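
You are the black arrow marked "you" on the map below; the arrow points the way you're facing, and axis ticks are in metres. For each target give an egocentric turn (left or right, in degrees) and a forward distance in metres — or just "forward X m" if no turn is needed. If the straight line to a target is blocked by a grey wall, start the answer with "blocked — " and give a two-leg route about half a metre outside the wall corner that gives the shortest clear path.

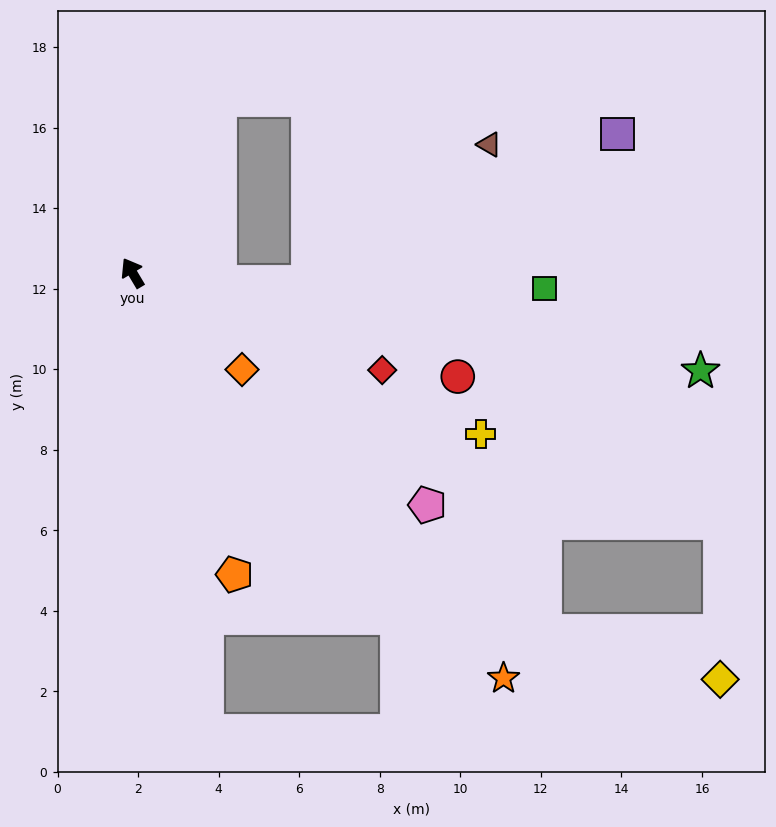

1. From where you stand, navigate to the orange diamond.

turn right 162°, forward 3.6 m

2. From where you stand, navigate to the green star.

turn right 131°, forward 14.3 m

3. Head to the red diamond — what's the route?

turn right 142°, forward 6.7 m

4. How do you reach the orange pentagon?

turn left 168°, forward 7.9 m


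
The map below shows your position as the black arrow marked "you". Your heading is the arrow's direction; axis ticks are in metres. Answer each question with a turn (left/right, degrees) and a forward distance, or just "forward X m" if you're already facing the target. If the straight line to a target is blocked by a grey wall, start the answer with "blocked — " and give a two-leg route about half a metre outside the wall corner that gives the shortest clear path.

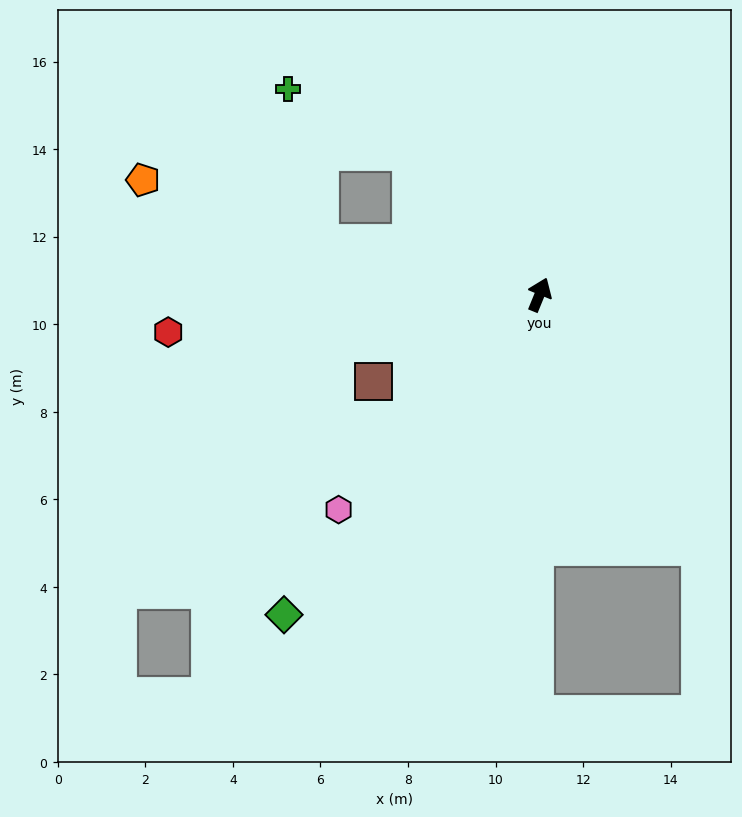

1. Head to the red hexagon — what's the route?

turn left 118°, forward 8.5 m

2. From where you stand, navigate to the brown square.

turn left 140°, forward 4.3 m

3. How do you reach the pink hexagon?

turn left 159°, forward 6.7 m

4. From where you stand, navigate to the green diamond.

turn left 164°, forward 9.4 m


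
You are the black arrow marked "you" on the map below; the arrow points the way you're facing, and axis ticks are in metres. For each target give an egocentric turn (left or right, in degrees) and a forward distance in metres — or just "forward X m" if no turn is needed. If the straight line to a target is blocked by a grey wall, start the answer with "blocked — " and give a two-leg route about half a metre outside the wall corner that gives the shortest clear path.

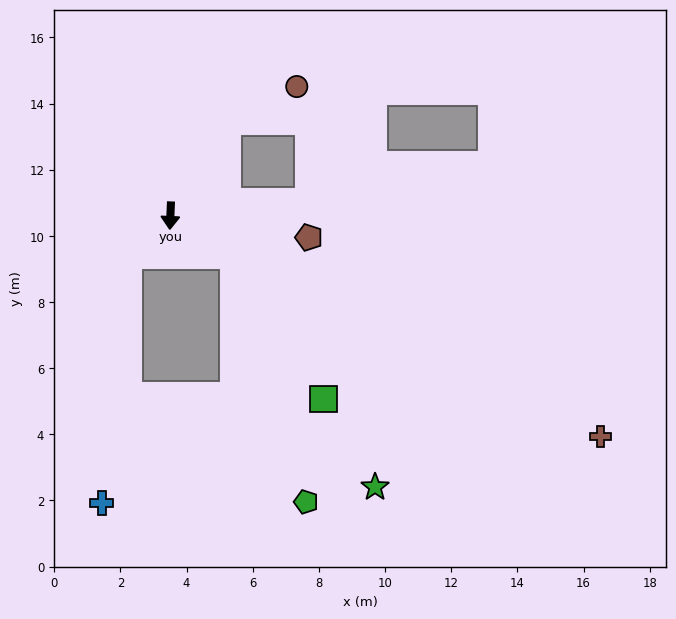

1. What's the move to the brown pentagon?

turn left 84°, forward 4.2 m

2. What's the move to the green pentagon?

blocked — turn left 61°, forward 2.2 m, then turn right 42°, forward 7.8 m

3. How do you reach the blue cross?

blocked — turn right 45°, forward 1.7 m, then turn left 41°, forward 7.5 m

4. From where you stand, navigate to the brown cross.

turn left 65°, forward 14.6 m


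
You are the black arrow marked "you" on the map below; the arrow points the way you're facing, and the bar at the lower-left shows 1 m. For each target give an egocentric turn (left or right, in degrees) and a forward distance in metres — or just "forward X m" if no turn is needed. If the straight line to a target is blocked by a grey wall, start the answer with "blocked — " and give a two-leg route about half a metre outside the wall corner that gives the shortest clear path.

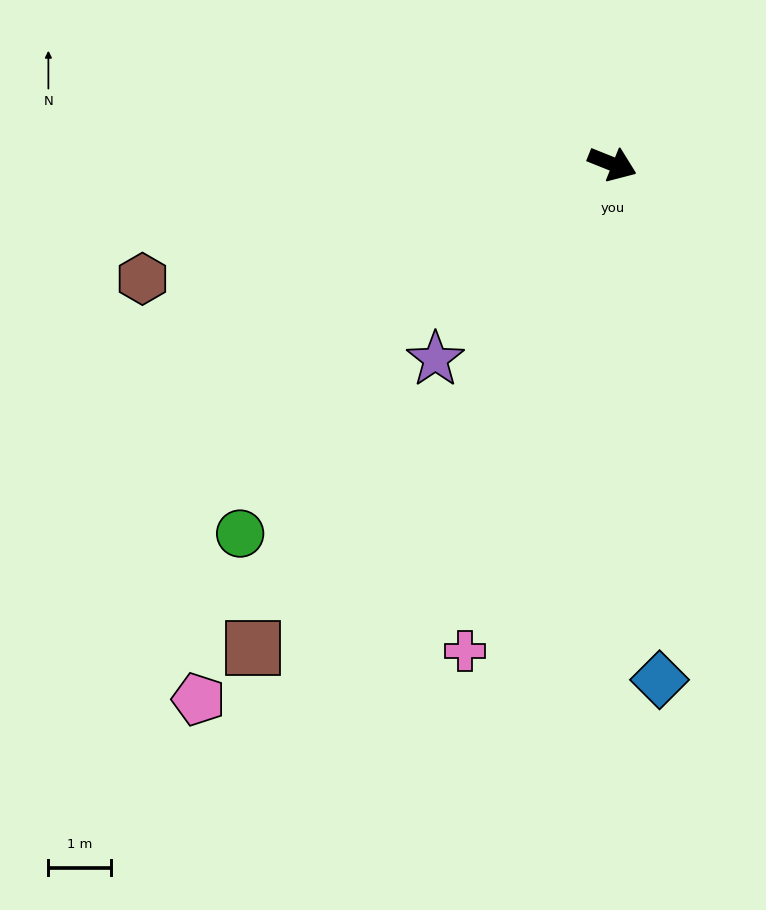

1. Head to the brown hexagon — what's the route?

turn right 144°, forward 7.7 m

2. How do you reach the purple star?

turn right 110°, forward 4.2 m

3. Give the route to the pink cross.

turn right 85°, forward 8.1 m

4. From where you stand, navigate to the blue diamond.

turn right 63°, forward 8.2 m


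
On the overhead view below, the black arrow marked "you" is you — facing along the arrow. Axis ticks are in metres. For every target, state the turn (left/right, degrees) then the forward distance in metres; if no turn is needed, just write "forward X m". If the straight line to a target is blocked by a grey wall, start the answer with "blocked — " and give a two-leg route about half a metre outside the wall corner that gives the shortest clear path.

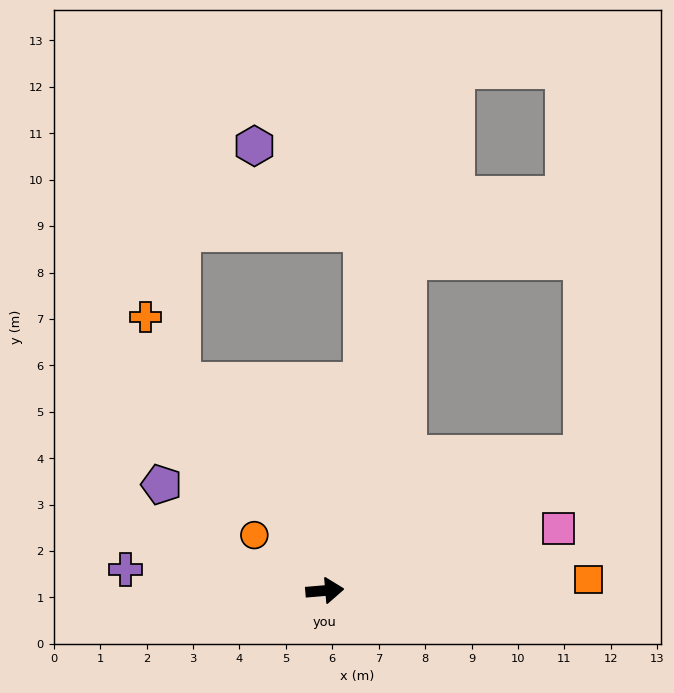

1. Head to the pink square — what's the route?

turn left 10°, forward 5.2 m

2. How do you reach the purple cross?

turn left 169°, forward 4.3 m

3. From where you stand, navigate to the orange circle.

turn left 137°, forward 1.9 m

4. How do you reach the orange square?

turn right 2°, forward 5.7 m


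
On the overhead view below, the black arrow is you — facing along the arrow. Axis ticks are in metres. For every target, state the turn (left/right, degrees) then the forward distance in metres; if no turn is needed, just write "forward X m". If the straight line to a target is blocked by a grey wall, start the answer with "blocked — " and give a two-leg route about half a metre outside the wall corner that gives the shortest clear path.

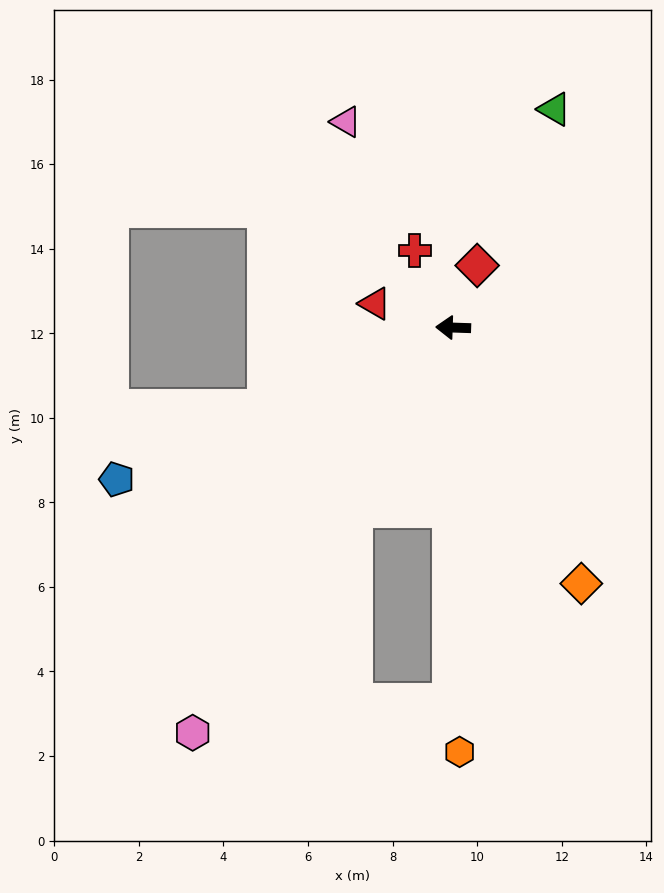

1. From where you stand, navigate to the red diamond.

turn right 109°, forward 1.6 m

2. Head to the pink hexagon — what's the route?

turn left 59°, forward 11.4 m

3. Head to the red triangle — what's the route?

turn right 15°, forward 1.9 m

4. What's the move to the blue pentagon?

turn left 26°, forward 8.7 m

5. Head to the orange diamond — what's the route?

turn left 119°, forward 6.8 m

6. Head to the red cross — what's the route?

turn right 62°, forward 2.0 m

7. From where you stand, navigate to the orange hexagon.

turn left 93°, forward 10.0 m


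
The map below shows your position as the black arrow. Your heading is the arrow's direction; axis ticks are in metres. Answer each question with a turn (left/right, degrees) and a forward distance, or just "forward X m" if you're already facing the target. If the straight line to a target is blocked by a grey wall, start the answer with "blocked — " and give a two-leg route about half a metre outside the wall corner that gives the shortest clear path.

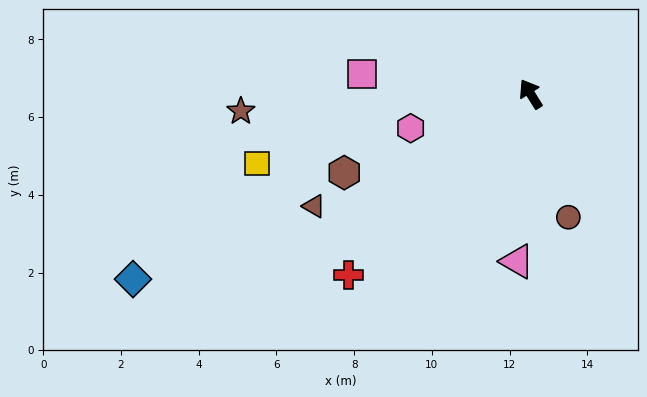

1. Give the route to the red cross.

turn left 103°, forward 6.6 m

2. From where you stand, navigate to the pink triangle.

turn left 144°, forward 4.3 m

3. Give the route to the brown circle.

turn left 165°, forward 3.3 m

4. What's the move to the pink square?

turn left 51°, forward 4.4 m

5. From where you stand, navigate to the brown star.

turn left 62°, forward 7.5 m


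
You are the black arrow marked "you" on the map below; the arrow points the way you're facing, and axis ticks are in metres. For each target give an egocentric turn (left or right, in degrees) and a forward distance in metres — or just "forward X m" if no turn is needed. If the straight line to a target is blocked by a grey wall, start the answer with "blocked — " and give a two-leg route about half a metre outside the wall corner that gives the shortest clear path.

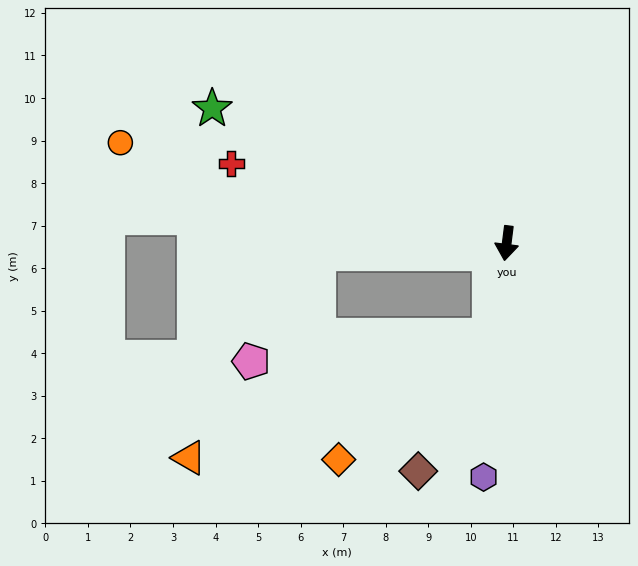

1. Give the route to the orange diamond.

blocked — turn right 3°, forward 2.2 m, then turn right 41°, forward 4.6 m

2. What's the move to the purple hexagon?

forward 5.5 m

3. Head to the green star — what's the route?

turn right 107°, forward 7.6 m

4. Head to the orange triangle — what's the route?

blocked — turn right 3°, forward 2.2 m, then turn right 58°, forward 7.6 m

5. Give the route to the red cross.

turn right 99°, forward 6.7 m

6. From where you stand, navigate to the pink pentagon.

blocked — turn right 80°, forward 4.4 m, then turn left 56°, forward 3.0 m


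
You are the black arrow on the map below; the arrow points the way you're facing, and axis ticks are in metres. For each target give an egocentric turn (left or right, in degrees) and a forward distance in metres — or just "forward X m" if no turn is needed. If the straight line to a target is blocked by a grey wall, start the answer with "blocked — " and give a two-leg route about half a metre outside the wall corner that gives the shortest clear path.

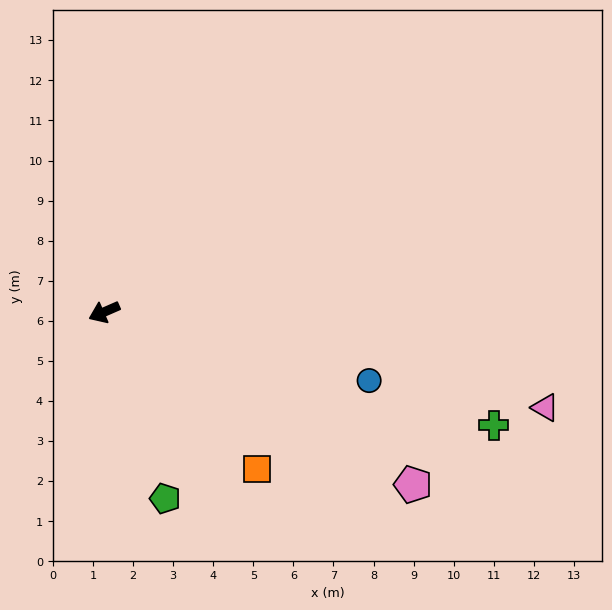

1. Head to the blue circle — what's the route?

turn left 142°, forward 6.8 m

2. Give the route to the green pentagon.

turn left 85°, forward 4.9 m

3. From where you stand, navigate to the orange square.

turn left 111°, forward 5.5 m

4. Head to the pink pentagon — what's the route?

turn left 127°, forward 8.8 m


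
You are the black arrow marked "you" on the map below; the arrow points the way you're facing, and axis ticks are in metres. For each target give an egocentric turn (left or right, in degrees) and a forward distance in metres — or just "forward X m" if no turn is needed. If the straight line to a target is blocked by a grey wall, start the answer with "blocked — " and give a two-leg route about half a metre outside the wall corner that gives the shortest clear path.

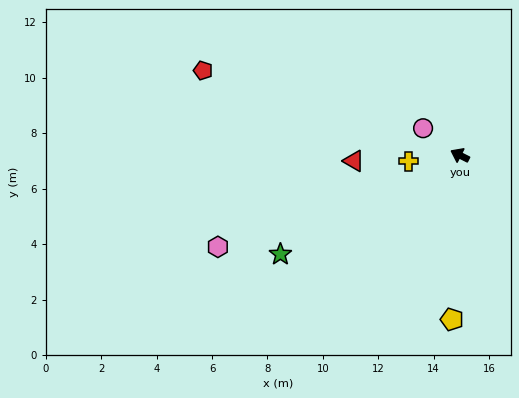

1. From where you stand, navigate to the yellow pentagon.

turn left 114°, forward 5.9 m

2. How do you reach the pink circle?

turn right 10°, forward 1.6 m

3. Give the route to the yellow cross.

turn left 33°, forward 1.9 m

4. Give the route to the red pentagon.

turn left 8°, forward 9.8 m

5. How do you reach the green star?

turn left 56°, forward 7.4 m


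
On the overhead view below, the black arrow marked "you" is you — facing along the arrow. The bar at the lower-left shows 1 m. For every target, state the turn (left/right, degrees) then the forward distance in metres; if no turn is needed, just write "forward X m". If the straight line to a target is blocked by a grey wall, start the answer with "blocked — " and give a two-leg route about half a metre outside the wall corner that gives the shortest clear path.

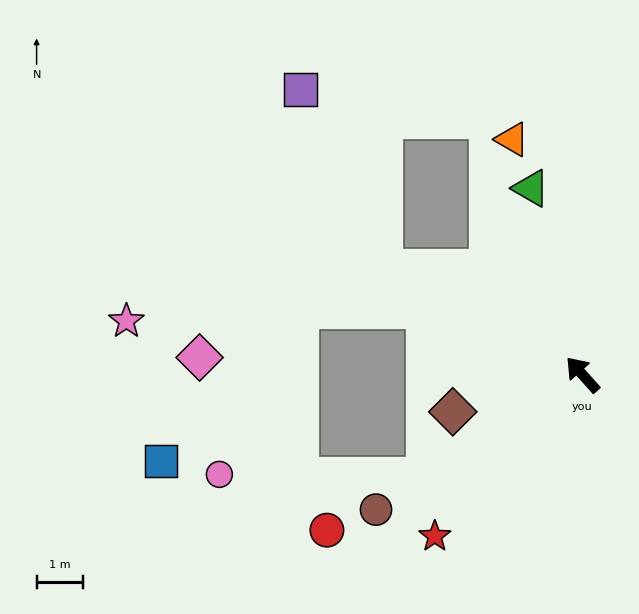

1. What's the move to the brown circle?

turn left 81°, forward 5.4 m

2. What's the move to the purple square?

blocked — turn left 20°, forward 4.9 m, then turn right 37°, forward 4.3 m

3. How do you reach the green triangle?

turn right 26°, forward 4.2 m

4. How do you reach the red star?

turn left 96°, forward 4.8 m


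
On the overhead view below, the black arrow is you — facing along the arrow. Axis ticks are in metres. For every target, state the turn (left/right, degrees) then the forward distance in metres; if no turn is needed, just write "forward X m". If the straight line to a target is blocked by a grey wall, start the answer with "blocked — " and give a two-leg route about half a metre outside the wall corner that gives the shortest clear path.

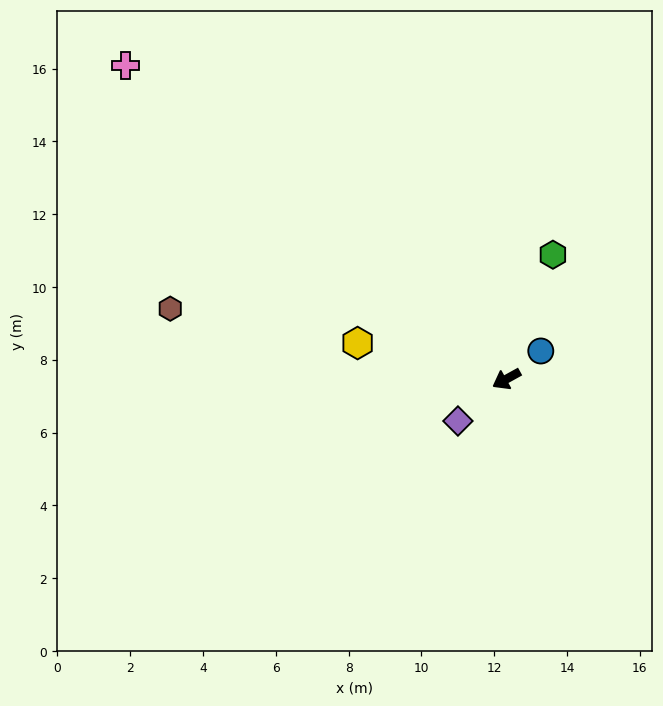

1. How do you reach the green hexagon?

turn right 139°, forward 3.6 m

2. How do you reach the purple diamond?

turn left 12°, forward 1.8 m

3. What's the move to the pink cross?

turn right 68°, forward 13.6 m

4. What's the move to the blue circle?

turn right 170°, forward 1.2 m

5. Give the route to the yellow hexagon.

turn right 43°, forward 4.2 m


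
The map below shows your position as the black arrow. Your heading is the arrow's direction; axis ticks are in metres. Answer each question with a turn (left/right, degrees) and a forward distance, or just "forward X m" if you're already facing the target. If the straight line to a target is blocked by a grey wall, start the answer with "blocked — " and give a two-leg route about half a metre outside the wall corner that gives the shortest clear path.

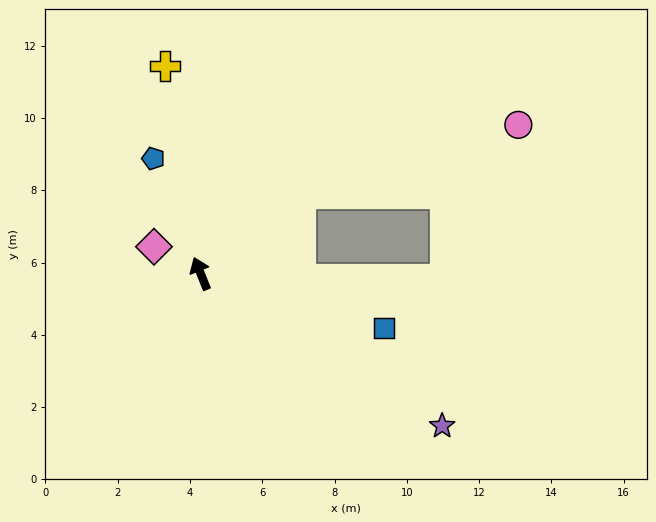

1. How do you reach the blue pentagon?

forward 3.4 m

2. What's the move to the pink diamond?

turn left 38°, forward 1.5 m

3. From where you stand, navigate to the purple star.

turn right 144°, forward 7.9 m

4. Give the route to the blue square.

turn right 129°, forward 5.3 m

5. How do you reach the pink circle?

blocked — turn right 73°, forward 3.5 m, then turn right 21°, forward 6.3 m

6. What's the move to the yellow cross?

turn right 12°, forward 5.8 m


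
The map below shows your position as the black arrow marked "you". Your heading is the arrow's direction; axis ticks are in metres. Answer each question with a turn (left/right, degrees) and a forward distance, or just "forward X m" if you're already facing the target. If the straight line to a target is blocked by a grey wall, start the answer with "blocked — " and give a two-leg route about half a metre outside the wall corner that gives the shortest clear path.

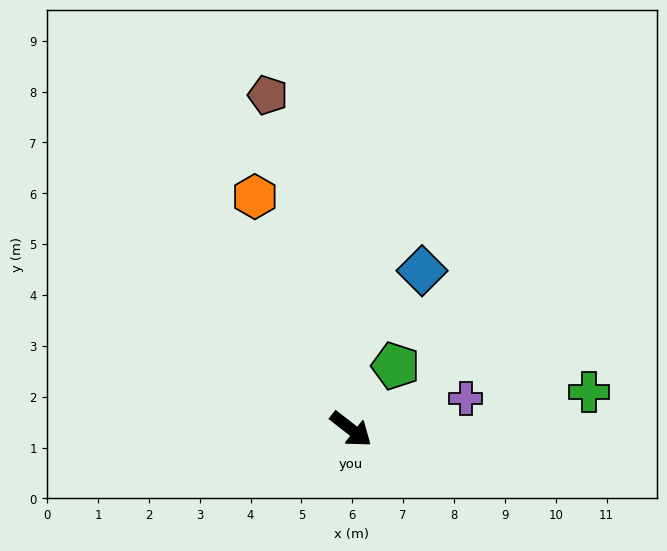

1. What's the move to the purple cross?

turn left 53°, forward 2.3 m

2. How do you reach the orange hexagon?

turn left 150°, forward 4.9 m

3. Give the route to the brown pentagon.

turn left 142°, forward 6.8 m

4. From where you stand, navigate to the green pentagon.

turn left 93°, forward 1.5 m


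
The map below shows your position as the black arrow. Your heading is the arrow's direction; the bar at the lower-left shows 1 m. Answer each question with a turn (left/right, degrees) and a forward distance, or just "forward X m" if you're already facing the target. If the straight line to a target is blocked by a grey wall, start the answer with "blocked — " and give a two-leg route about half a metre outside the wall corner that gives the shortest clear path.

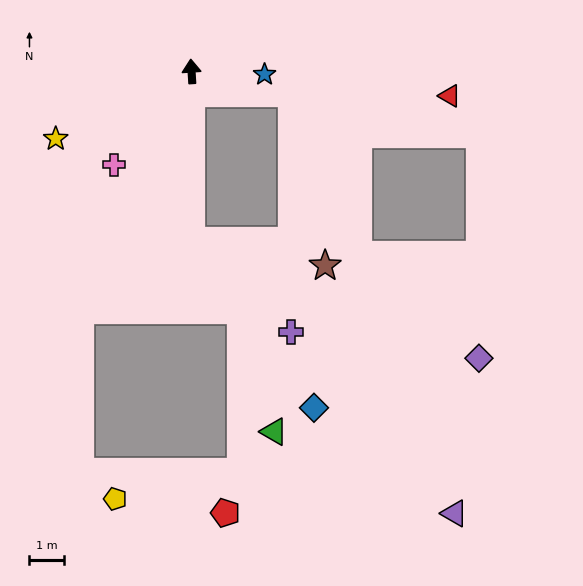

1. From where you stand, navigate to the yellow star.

turn left 113°, forward 4.4 m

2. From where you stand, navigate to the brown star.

blocked — turn left 176°, forward 5.0 m, then turn left 80°, forward 4.0 m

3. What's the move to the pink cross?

turn left 137°, forward 3.6 m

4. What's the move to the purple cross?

blocked — turn left 176°, forward 5.0 m, then turn left 48°, forward 4.0 m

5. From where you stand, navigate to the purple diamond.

blocked — turn left 176°, forward 5.0 m, then turn left 68°, forward 9.1 m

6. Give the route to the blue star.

turn right 96°, forward 2.1 m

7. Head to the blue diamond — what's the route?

blocked — turn left 176°, forward 5.0 m, then turn left 37°, forward 6.1 m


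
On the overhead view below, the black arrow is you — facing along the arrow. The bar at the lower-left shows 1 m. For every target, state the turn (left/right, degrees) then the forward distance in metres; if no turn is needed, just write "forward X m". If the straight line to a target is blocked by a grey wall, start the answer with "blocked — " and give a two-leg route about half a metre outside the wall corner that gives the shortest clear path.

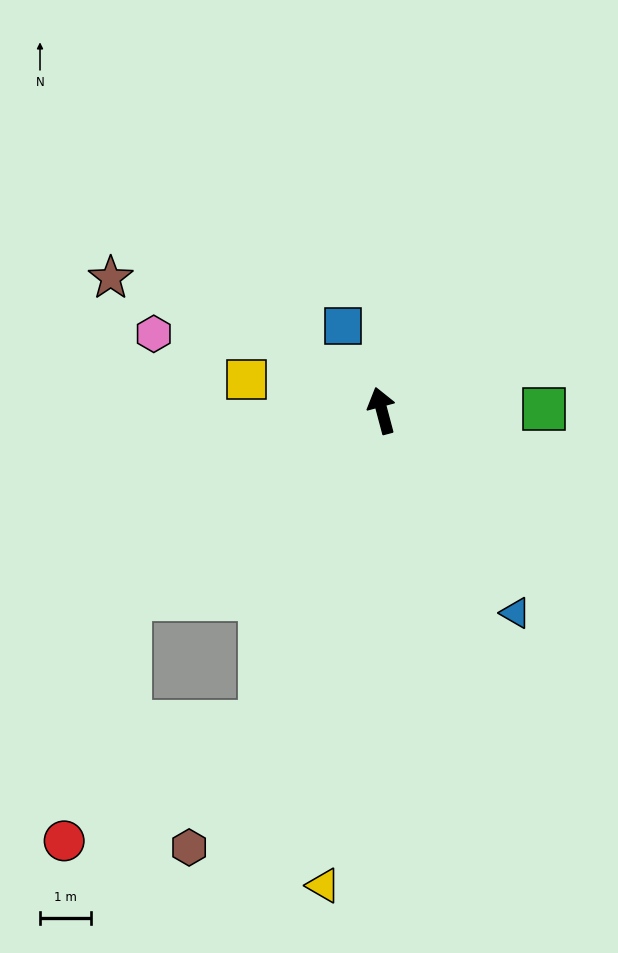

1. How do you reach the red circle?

blocked — turn left 144°, forward 6.6 m, then turn right 38°, forward 4.5 m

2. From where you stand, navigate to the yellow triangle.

turn left 158°, forward 9.4 m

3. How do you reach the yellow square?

turn left 62°, forward 2.7 m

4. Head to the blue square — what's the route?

turn left 10°, forward 1.8 m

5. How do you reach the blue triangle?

turn right 161°, forward 4.8 m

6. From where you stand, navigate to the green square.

turn right 104°, forward 3.2 m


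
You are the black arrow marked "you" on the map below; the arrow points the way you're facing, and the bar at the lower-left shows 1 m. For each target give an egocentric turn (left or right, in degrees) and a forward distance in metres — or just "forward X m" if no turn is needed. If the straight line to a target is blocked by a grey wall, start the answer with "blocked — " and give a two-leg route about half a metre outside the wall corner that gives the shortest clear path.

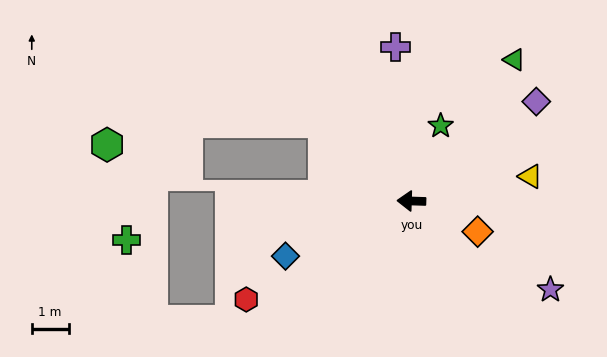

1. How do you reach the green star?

turn right 109°, forward 2.2 m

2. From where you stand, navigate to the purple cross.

turn right 82°, forward 4.2 m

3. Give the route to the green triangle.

turn right 124°, forward 4.8 m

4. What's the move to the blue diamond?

turn left 25°, forward 3.7 m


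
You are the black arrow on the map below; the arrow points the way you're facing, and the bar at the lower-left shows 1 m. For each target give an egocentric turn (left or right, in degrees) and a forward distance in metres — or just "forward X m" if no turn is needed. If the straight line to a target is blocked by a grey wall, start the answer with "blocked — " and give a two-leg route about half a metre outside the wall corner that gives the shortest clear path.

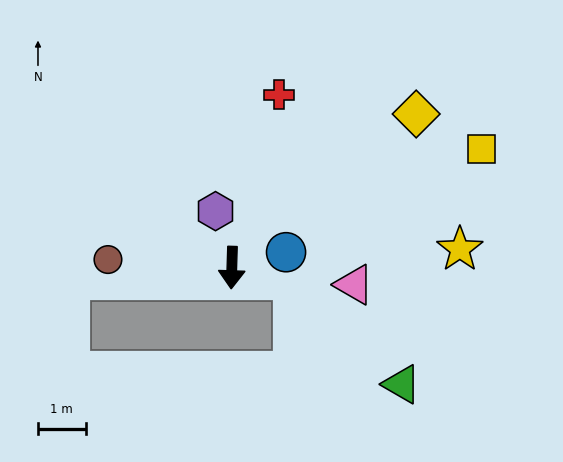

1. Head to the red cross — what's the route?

turn left 167°, forward 3.8 m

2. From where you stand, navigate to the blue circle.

turn left 108°, forward 1.2 m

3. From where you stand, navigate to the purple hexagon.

turn right 162°, forward 1.2 m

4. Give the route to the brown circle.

turn right 92°, forward 2.6 m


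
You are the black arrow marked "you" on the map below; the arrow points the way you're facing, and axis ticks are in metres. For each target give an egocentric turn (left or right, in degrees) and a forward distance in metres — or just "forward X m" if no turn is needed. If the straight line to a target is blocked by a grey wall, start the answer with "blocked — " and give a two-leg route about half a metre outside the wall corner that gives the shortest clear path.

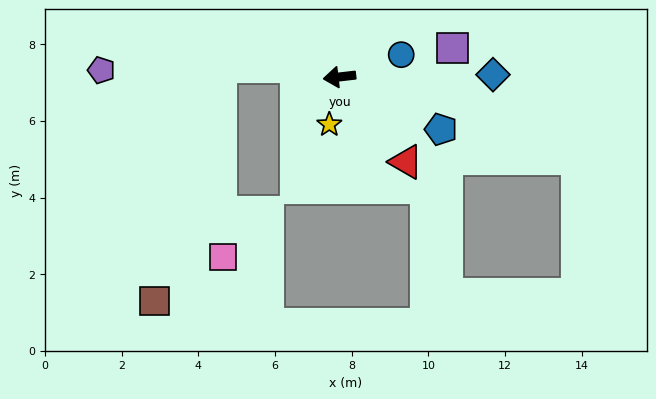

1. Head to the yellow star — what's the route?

turn left 71°, forward 1.3 m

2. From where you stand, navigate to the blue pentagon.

turn left 146°, forward 3.0 m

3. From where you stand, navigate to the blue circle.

turn right 167°, forward 1.7 m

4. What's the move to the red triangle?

turn left 121°, forward 2.8 m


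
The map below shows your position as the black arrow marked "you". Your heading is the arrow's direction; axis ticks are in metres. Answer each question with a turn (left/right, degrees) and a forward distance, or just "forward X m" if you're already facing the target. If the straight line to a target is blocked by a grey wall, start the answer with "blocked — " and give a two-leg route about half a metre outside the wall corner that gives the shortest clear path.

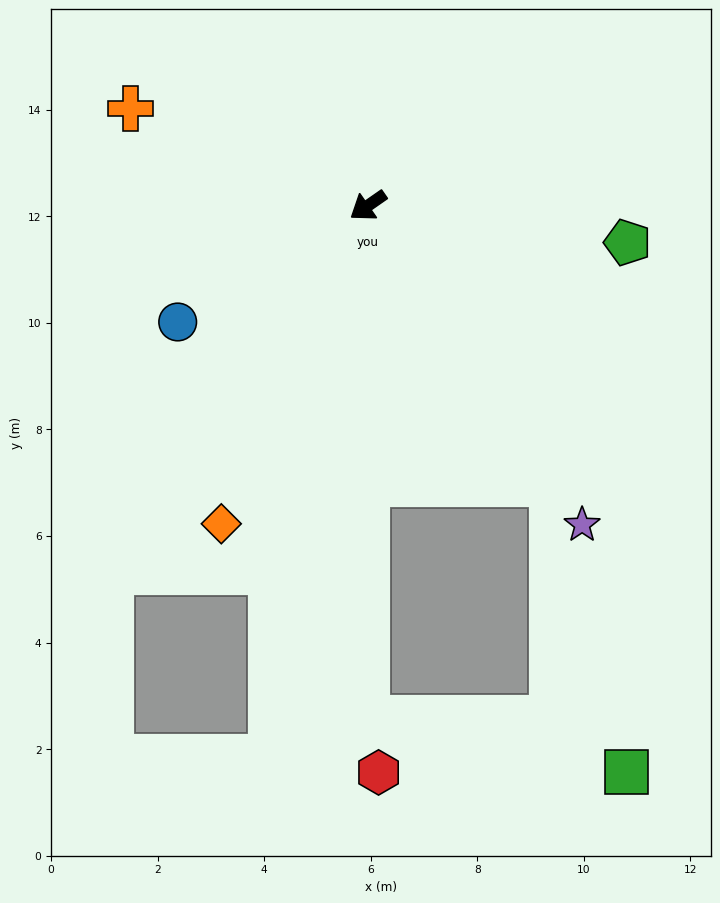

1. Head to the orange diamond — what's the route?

turn left 30°, forward 6.6 m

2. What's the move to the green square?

blocked — turn left 55°, forward 9.6 m, then turn left 79°, forward 5.0 m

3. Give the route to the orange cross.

turn right 57°, forward 4.8 m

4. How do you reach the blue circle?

turn right 3°, forward 4.2 m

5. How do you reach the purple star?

turn left 89°, forward 7.2 m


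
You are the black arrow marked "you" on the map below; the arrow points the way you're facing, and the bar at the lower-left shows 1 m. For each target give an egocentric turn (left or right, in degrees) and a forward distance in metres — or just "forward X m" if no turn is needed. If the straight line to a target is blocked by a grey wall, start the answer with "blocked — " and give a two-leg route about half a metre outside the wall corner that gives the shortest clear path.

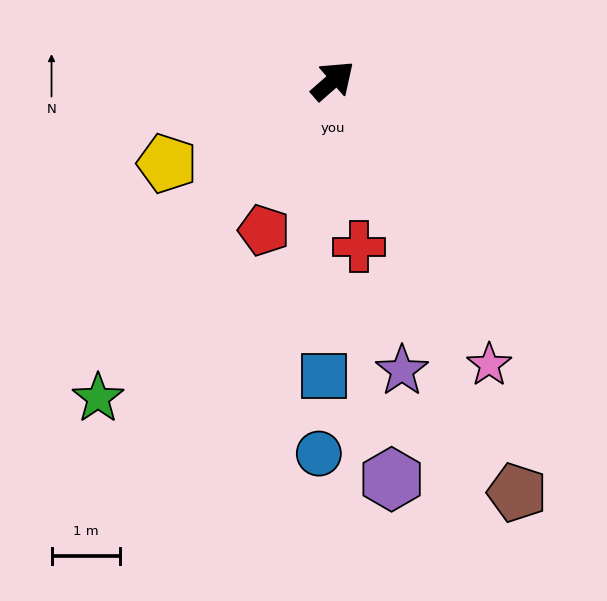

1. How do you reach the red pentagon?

turn right 156°, forward 2.4 m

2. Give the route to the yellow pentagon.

turn left 165°, forward 2.7 m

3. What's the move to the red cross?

turn right 122°, forward 2.5 m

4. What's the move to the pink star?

turn right 102°, forward 4.8 m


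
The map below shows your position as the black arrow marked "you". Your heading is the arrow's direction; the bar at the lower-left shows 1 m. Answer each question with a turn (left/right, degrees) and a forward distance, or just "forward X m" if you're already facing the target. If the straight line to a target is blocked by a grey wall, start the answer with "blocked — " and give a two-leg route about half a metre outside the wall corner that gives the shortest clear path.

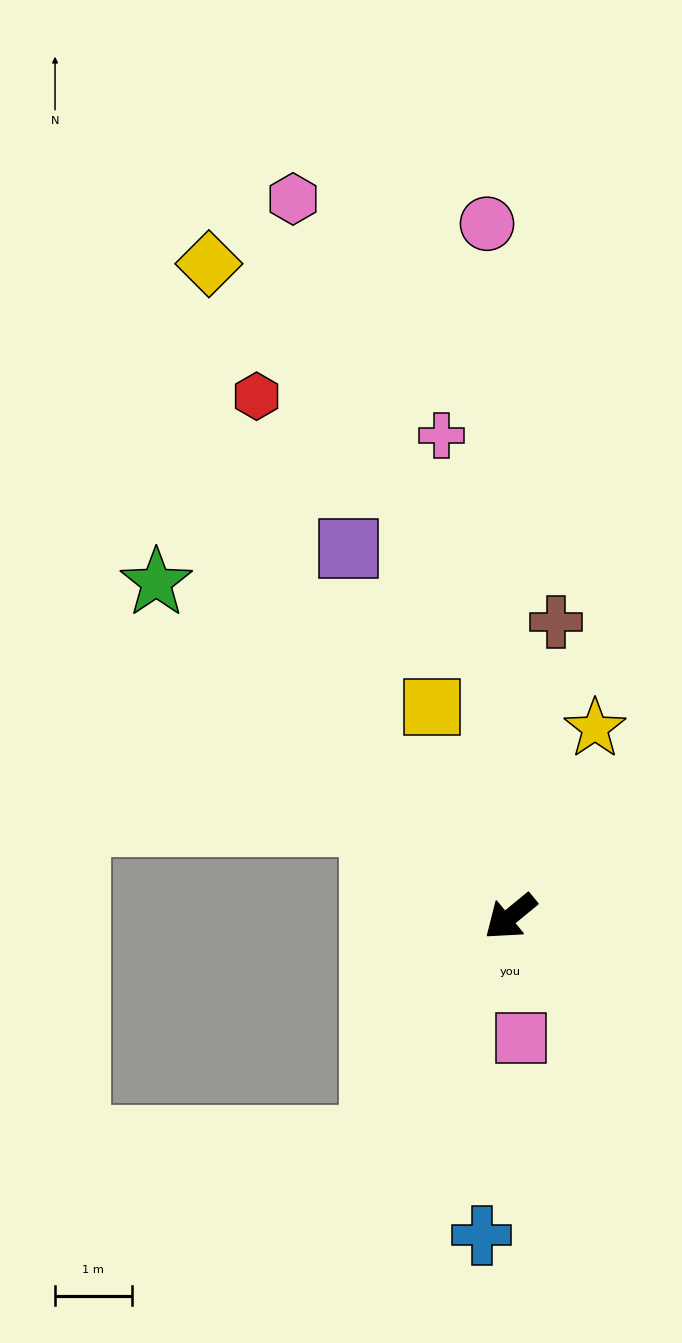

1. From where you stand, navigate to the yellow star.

turn right 154°, forward 2.7 m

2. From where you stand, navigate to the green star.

turn right 83°, forward 6.4 m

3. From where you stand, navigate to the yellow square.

turn right 109°, forward 2.9 m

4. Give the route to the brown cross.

turn right 138°, forward 3.9 m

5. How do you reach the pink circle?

turn right 127°, forward 9.1 m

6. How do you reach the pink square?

turn left 56°, forward 1.6 m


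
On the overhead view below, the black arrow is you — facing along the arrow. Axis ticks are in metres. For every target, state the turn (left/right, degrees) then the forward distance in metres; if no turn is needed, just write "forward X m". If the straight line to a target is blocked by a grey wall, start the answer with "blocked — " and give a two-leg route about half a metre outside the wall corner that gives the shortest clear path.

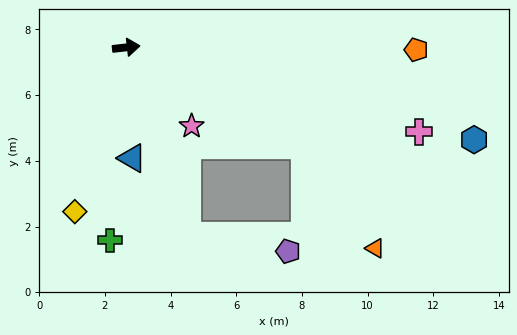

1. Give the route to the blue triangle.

turn right 93°, forward 3.4 m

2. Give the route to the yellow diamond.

turn right 114°, forward 5.2 m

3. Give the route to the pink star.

turn right 57°, forward 3.1 m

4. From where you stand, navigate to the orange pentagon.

turn right 7°, forward 8.8 m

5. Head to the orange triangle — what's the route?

blocked — turn right 35°, forward 6.2 m, then turn right 27°, forward 3.8 m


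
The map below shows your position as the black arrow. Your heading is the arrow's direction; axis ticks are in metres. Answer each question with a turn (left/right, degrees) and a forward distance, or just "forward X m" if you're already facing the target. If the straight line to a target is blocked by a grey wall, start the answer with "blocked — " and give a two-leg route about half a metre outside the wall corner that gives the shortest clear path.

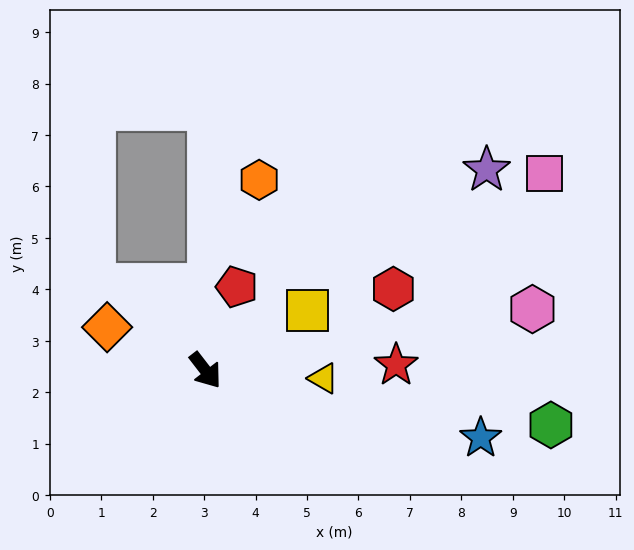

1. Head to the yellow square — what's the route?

turn left 83°, forward 2.3 m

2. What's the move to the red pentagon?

turn left 122°, forward 1.7 m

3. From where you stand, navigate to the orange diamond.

turn right 151°, forward 2.1 m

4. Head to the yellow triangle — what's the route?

turn left 48°, forward 2.3 m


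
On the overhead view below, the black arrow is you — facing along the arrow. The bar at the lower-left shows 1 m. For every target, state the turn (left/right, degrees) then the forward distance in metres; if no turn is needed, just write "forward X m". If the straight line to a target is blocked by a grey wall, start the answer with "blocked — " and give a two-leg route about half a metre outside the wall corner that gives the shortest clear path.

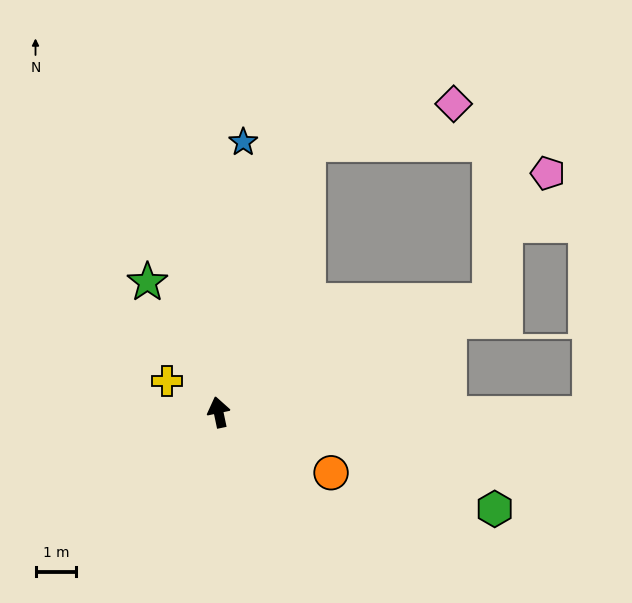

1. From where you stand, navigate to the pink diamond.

blocked — turn right 30°, forward 6.9 m, then turn right 56°, forward 3.7 m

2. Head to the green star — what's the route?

turn left 17°, forward 3.6 m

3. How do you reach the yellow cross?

turn left 47°, forward 1.5 m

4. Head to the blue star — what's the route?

turn right 17°, forward 6.6 m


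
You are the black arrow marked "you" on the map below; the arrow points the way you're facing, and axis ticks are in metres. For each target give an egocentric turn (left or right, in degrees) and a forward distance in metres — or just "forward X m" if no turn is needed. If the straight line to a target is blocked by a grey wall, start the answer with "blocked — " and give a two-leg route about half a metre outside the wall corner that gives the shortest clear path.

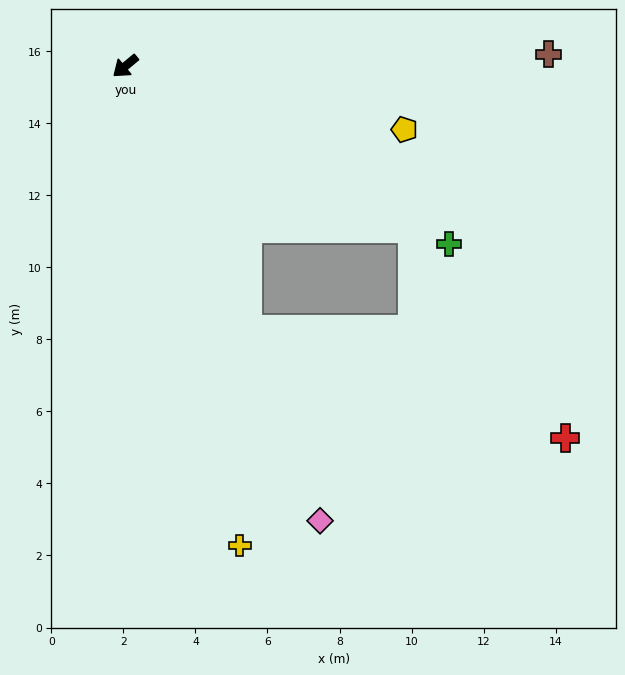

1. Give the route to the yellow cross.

turn left 64°, forward 13.7 m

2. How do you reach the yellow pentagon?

turn left 128°, forward 7.9 m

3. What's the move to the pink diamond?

turn left 74°, forward 13.7 m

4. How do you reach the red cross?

blocked — turn left 111°, forward 9.2 m, then turn right 25°, forward 7.2 m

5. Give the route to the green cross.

turn left 111°, forward 10.2 m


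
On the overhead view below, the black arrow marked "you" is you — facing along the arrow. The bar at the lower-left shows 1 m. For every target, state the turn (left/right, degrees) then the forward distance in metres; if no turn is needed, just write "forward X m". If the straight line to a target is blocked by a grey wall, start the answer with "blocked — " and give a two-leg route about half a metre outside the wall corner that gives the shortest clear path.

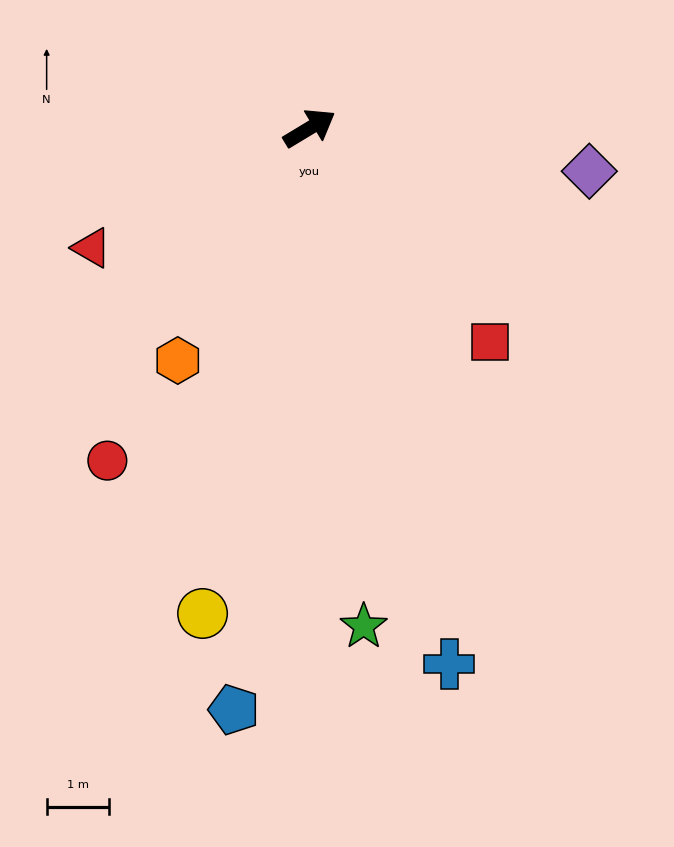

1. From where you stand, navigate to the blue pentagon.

turn right 129°, forward 9.4 m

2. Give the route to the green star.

turn right 115°, forward 8.0 m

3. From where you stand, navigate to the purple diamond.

turn right 40°, forward 4.5 m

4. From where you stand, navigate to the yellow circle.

turn right 134°, forward 8.0 m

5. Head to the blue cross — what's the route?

turn right 106°, forward 8.9 m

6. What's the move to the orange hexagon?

turn right 151°, forward 4.3 m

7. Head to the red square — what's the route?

turn right 81°, forward 4.5 m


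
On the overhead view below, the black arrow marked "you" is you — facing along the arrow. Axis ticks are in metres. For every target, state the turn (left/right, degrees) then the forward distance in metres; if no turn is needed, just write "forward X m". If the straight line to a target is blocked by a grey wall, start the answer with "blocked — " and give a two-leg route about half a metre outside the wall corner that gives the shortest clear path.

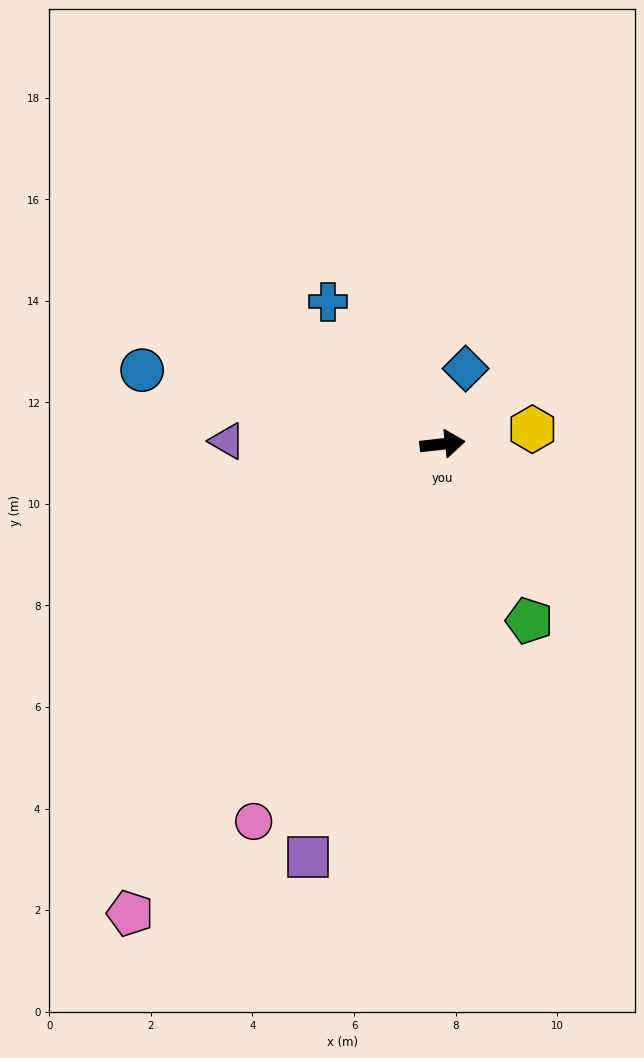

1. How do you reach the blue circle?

turn left 160°, forward 6.1 m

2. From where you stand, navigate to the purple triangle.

turn left 173°, forward 4.2 m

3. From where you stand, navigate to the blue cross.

turn left 122°, forward 3.6 m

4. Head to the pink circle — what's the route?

turn right 123°, forward 8.3 m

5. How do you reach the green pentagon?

turn right 70°, forward 3.9 m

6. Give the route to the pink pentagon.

turn right 130°, forward 11.1 m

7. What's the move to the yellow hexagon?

turn left 3°, forward 1.8 m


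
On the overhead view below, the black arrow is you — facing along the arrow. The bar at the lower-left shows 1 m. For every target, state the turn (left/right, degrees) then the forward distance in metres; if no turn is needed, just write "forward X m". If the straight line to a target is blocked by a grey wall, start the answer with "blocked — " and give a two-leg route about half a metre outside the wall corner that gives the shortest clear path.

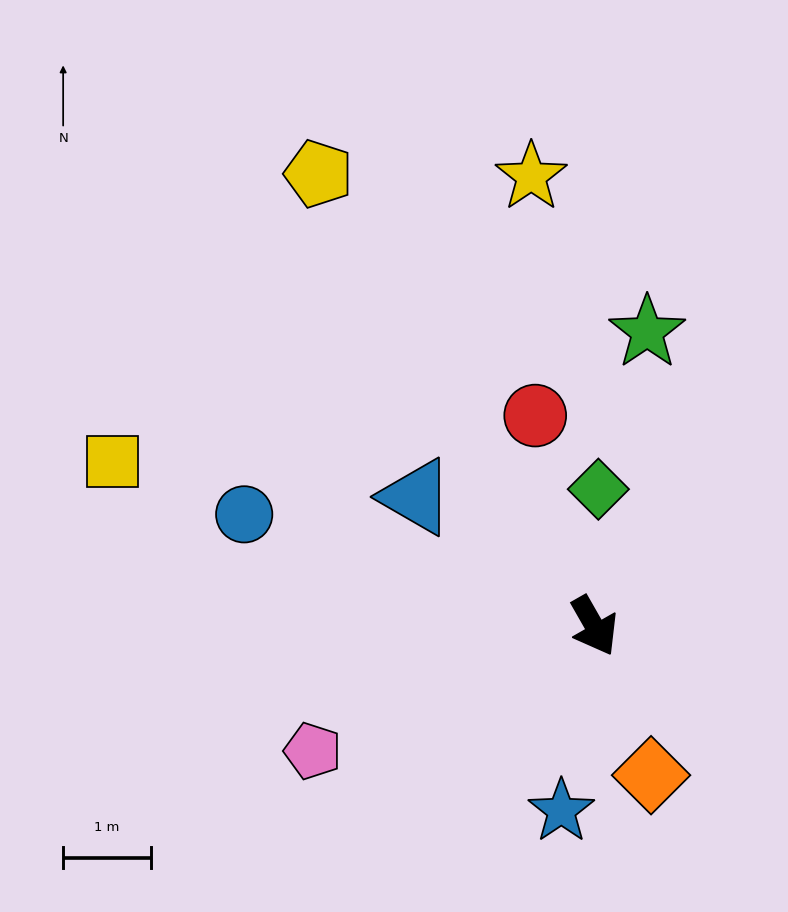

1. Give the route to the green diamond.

turn left 149°, forward 1.6 m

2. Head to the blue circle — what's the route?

turn right 137°, forward 4.2 m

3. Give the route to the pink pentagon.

turn right 96°, forward 3.5 m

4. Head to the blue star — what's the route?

turn right 40°, forward 2.1 m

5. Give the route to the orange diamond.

turn right 9°, forward 1.8 m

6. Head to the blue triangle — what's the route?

turn right 156°, forward 2.5 m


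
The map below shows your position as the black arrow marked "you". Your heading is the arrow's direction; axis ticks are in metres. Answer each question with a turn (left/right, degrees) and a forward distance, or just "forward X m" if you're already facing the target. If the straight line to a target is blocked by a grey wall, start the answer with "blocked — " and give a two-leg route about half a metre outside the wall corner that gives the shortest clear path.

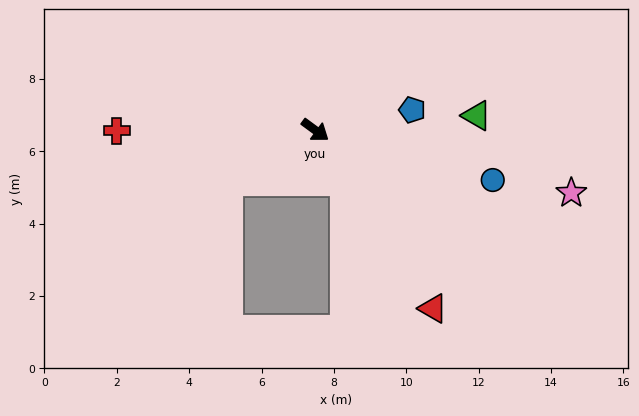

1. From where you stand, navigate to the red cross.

turn right 143°, forward 5.5 m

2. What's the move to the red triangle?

turn right 20°, forward 5.9 m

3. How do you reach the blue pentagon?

turn left 48°, forward 2.7 m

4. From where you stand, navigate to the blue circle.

turn left 21°, forward 5.1 m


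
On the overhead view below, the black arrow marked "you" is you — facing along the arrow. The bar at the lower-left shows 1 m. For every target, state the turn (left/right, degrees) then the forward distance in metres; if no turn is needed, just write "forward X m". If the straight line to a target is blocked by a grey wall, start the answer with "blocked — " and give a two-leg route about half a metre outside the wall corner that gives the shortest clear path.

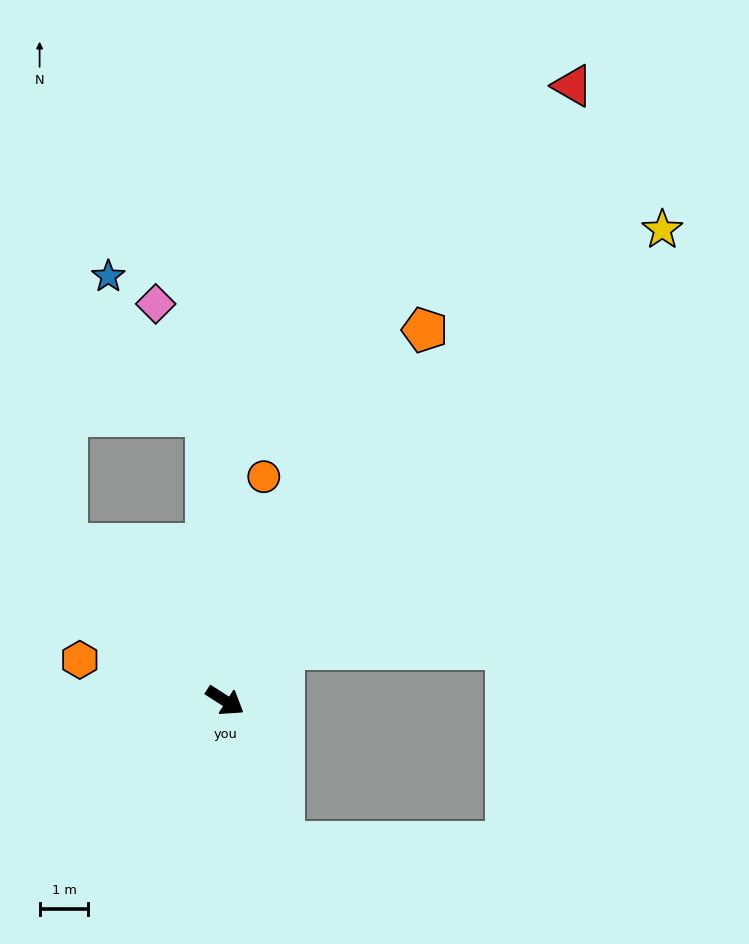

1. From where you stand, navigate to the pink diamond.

blocked — turn left 126°, forward 5.9 m, then turn left 21°, forward 2.5 m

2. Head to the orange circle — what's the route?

turn left 113°, forward 4.7 m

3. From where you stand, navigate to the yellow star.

turn left 80°, forward 13.2 m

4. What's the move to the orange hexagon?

turn right 163°, forward 3.1 m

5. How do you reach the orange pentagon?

turn left 94°, forward 8.6 m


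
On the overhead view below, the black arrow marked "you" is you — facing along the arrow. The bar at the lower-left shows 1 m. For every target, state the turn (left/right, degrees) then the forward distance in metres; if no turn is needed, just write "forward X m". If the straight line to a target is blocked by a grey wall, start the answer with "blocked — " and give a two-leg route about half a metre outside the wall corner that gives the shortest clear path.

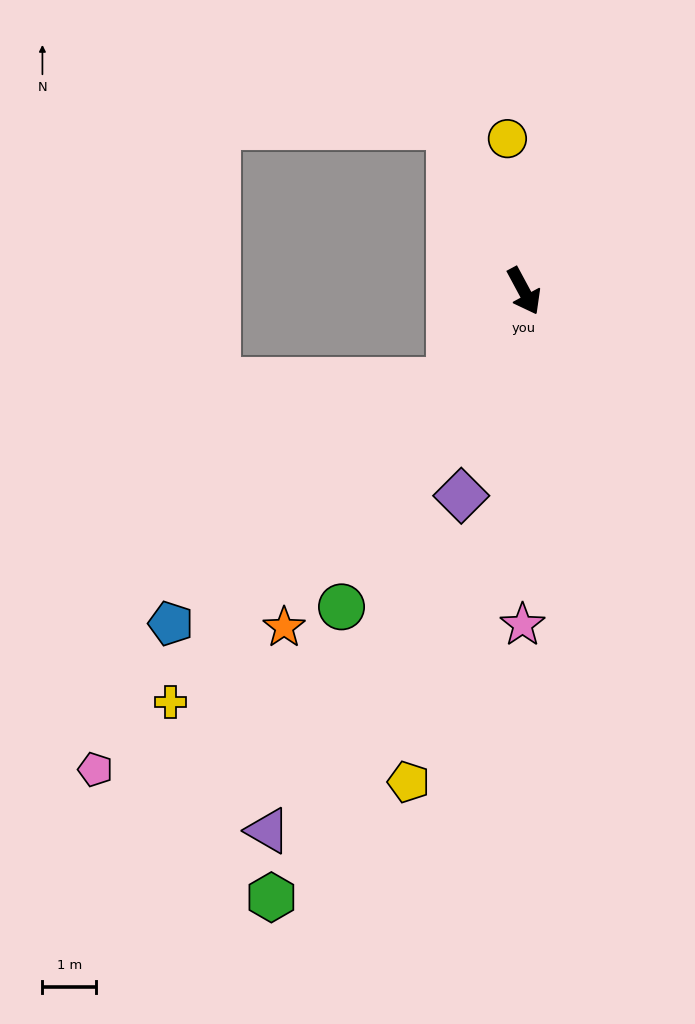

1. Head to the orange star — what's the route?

turn right 64°, forward 7.7 m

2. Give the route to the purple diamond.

turn right 45°, forward 4.0 m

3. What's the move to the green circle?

turn right 58°, forward 6.8 m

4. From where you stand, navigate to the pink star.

turn right 29°, forward 6.2 m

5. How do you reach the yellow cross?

turn right 69°, forward 10.1 m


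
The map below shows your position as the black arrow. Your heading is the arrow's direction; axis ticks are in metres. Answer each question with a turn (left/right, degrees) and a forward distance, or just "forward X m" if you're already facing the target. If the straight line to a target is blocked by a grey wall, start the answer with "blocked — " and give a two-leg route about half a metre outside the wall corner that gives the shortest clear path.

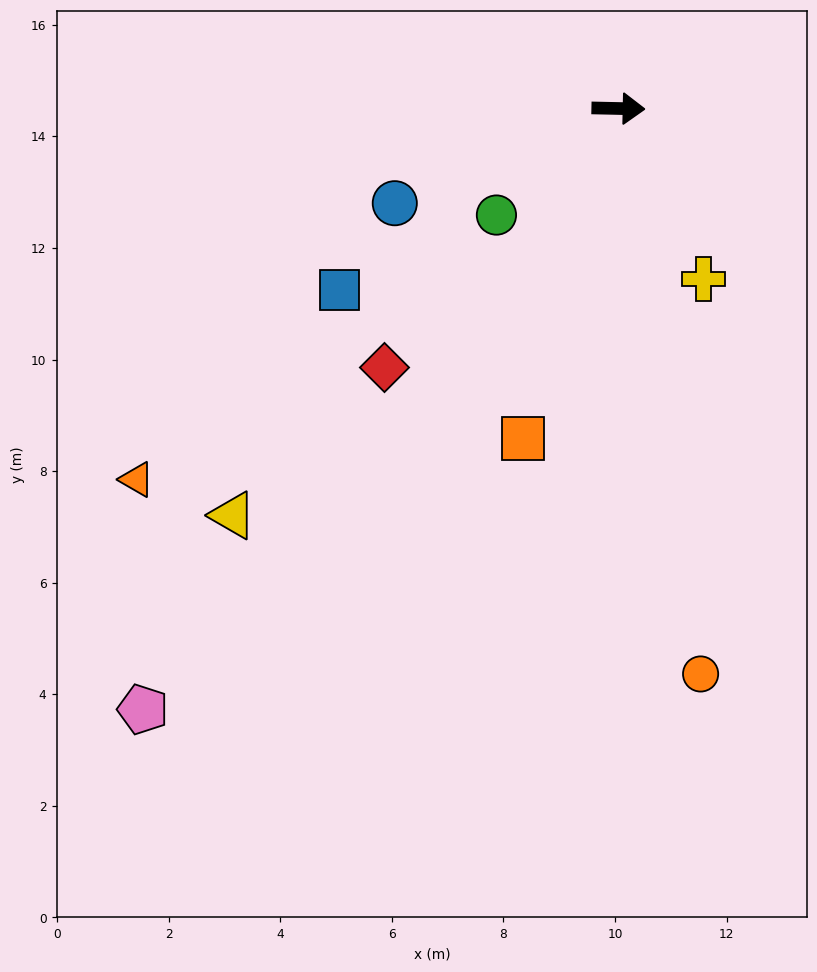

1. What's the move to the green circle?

turn right 138°, forward 2.9 m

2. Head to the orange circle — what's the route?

turn right 80°, forward 10.2 m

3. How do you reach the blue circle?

turn right 156°, forward 4.4 m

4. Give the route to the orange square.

turn right 105°, forward 6.2 m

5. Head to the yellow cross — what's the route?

turn right 62°, forward 3.4 m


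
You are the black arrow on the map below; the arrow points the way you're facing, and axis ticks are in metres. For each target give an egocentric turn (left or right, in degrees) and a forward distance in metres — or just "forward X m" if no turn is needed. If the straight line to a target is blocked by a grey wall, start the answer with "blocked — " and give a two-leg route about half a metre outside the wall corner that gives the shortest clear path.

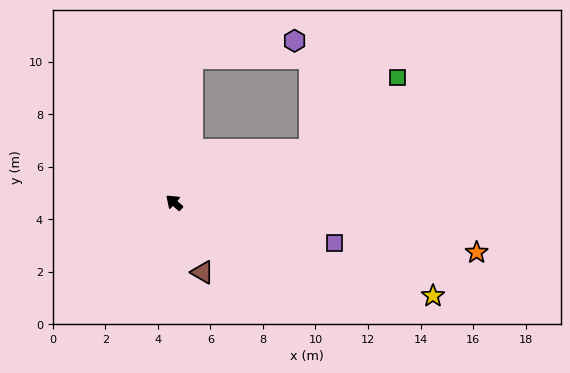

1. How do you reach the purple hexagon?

blocked — turn right 56°, forward 5.5 m, then turn right 72°, forward 3.9 m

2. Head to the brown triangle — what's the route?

turn left 154°, forward 2.9 m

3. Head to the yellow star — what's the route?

turn right 158°, forward 10.5 m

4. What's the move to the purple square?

turn right 152°, forward 6.3 m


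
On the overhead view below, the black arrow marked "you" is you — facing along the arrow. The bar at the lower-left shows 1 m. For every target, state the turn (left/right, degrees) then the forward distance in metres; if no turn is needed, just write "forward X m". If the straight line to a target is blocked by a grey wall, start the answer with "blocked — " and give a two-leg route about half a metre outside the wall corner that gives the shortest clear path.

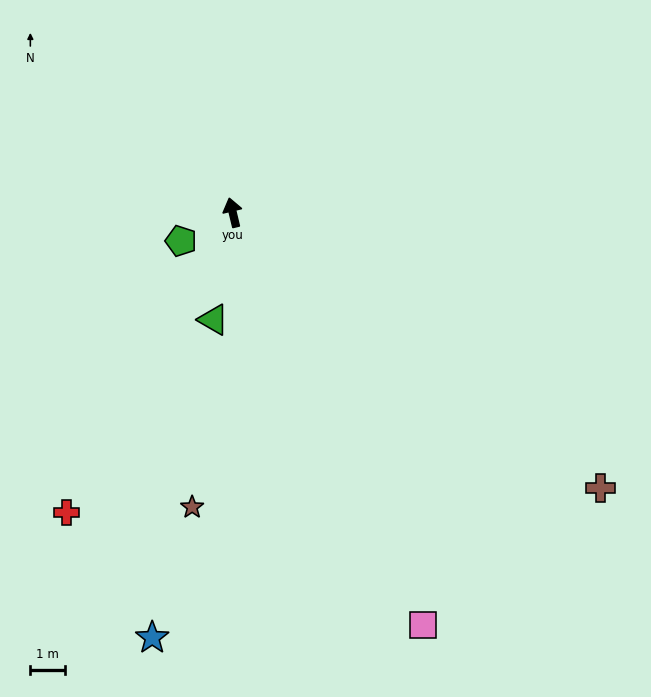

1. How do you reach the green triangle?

turn left 156°, forward 3.1 m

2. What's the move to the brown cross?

turn right 140°, forward 13.3 m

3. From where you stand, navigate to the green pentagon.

turn left 105°, forward 1.7 m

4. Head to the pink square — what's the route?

turn right 169°, forward 13.1 m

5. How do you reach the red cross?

turn left 138°, forward 9.9 m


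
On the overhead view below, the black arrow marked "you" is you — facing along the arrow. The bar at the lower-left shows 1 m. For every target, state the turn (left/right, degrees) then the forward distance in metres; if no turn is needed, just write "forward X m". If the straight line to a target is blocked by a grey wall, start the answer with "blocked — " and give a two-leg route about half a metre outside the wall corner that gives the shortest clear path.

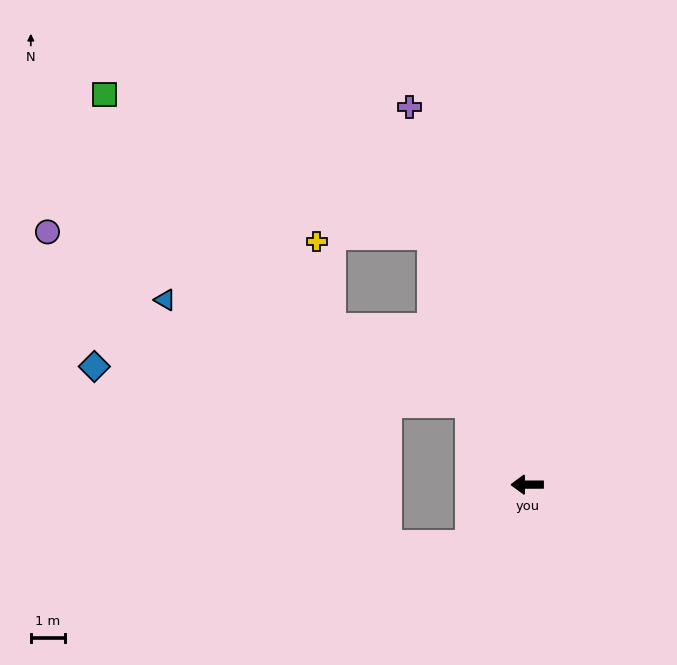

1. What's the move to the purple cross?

turn right 73°, forward 11.6 m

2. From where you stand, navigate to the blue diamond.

blocked — turn right 54°, forward 2.9 m, then turn left 48°, forward 11.1 m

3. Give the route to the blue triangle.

blocked — turn right 54°, forward 2.9 m, then turn left 35°, forward 9.5 m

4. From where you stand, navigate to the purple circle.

blocked — turn right 54°, forward 2.9 m, then turn left 32°, forward 13.4 m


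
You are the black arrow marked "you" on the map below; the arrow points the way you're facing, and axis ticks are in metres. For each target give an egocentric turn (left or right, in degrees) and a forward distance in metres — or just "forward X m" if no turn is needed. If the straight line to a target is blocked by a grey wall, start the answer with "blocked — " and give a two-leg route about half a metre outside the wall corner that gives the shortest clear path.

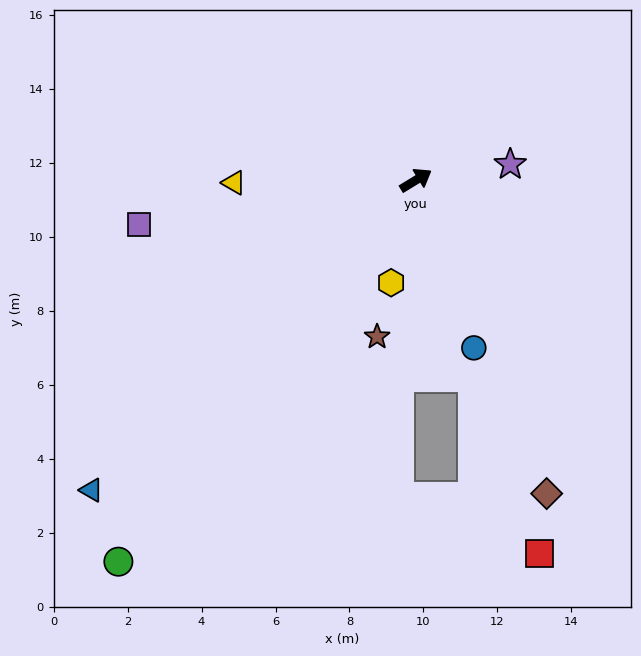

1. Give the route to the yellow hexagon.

turn right 135°, forward 2.9 m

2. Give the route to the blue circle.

turn right 102°, forward 4.8 m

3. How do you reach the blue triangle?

turn right 168°, forward 12.1 m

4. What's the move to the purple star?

turn right 22°, forward 2.6 m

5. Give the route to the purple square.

turn left 158°, forward 7.6 m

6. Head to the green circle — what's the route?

turn right 159°, forward 13.1 m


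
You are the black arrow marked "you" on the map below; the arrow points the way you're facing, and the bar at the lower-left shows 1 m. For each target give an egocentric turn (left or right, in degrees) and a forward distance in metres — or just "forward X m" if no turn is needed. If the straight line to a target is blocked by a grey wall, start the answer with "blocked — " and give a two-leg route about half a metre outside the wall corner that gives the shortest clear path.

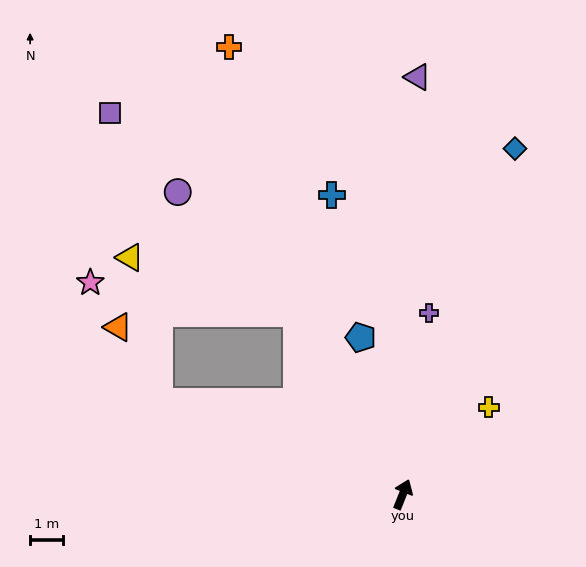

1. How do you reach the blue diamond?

turn left 4°, forward 11.0 m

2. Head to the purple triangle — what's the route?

turn left 20°, forward 12.7 m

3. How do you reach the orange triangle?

blocked — turn left 91°, forward 7.9 m, then turn right 41°, forward 2.6 m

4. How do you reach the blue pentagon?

turn left 37°, forward 4.9 m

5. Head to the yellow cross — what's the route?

turn right 23°, forward 3.7 m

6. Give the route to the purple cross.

turn left 14°, forward 5.6 m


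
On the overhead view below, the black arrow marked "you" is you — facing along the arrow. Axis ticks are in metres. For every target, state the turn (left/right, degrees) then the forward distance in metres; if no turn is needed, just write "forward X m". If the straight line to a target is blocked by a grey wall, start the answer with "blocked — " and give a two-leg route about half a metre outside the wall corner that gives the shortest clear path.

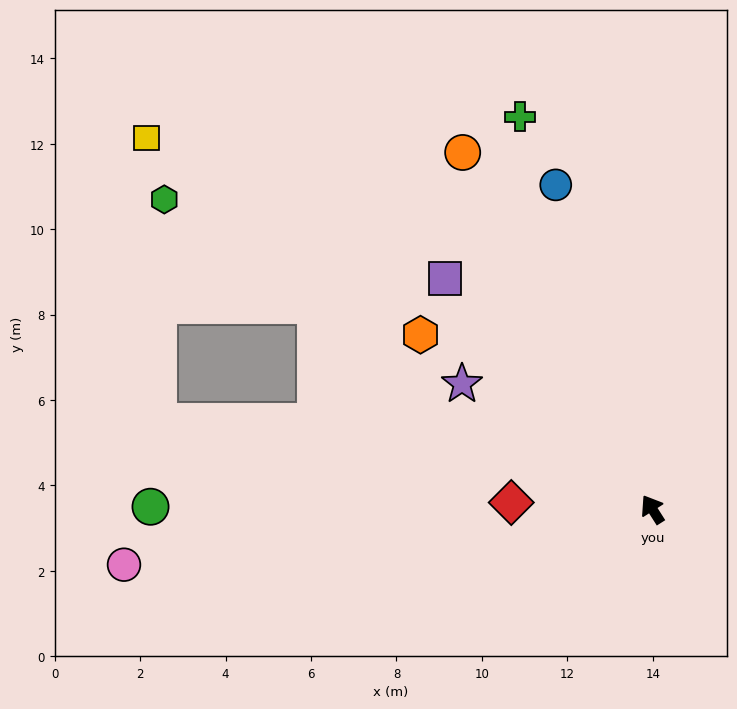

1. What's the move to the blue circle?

turn right 16°, forward 7.9 m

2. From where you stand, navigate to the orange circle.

turn right 4°, forward 9.5 m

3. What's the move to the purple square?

turn left 10°, forward 7.3 m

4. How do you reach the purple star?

turn left 24°, forward 5.3 m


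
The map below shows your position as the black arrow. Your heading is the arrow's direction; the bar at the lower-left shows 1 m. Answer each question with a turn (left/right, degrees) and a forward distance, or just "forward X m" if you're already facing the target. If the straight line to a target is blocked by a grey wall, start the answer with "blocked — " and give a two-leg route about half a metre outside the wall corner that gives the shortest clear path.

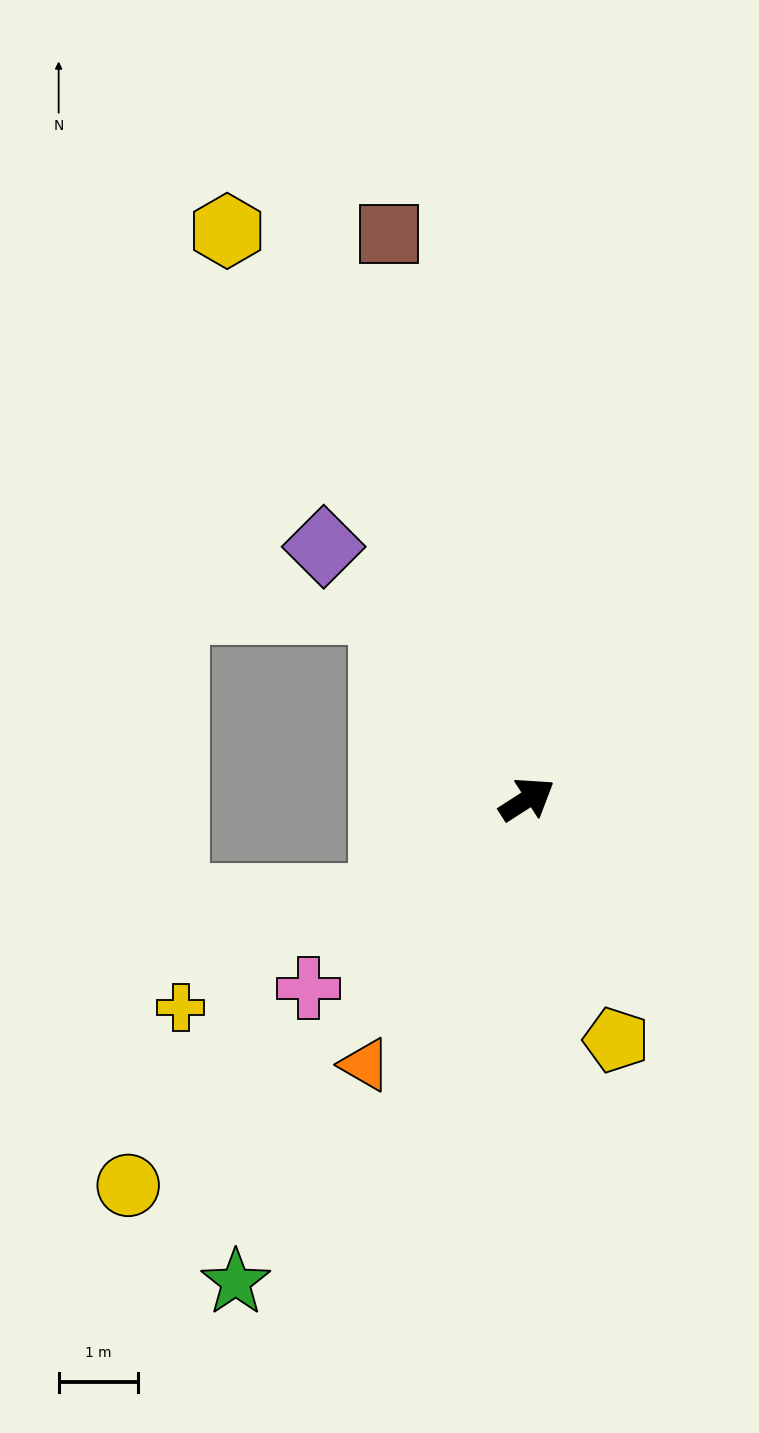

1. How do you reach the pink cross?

turn right 172°, forward 3.6 m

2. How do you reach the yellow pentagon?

turn right 102°, forward 3.2 m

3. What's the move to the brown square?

turn left 71°, forward 7.3 m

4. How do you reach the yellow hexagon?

turn left 85°, forward 8.1 m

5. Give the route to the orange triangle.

turn right 154°, forward 3.9 m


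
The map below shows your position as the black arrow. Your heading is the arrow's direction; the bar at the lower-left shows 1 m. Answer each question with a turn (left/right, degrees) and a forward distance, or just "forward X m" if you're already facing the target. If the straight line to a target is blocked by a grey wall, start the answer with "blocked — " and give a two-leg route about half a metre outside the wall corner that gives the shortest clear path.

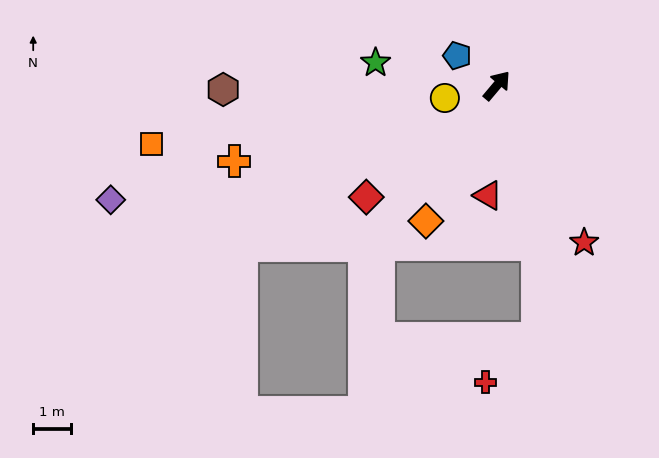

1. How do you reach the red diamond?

turn left 171°, forward 4.6 m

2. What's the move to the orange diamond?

turn right 168°, forward 4.1 m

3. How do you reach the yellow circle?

turn left 144°, forward 1.4 m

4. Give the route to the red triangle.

turn right 145°, forward 2.9 m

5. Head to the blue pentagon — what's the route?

turn left 93°, forward 1.3 m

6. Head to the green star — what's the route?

turn left 119°, forward 3.3 m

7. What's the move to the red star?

turn right 111°, forward 4.8 m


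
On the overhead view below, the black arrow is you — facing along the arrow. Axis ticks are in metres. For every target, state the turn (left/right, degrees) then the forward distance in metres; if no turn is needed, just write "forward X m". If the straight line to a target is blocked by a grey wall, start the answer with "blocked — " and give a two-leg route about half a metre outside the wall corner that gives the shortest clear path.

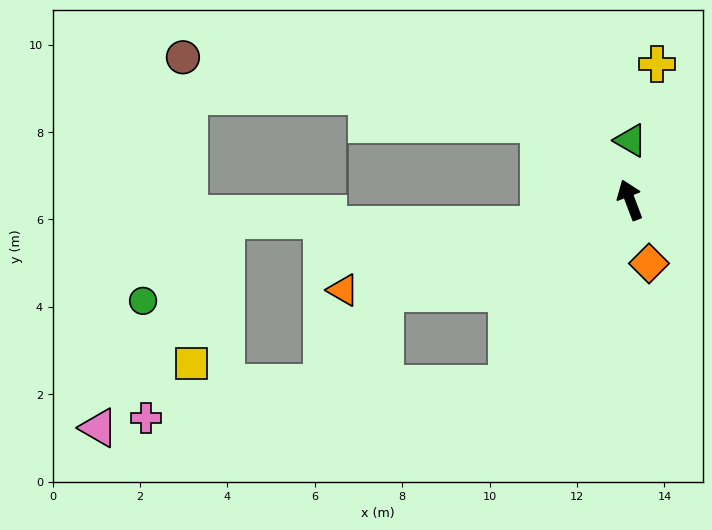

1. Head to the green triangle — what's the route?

turn right 21°, forward 1.4 m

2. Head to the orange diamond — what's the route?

turn left 176°, forward 1.5 m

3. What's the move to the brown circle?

blocked — turn left 30°, forward 2.7 m, then turn left 29°, forward 8.3 m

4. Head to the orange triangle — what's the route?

turn left 87°, forward 6.9 m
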